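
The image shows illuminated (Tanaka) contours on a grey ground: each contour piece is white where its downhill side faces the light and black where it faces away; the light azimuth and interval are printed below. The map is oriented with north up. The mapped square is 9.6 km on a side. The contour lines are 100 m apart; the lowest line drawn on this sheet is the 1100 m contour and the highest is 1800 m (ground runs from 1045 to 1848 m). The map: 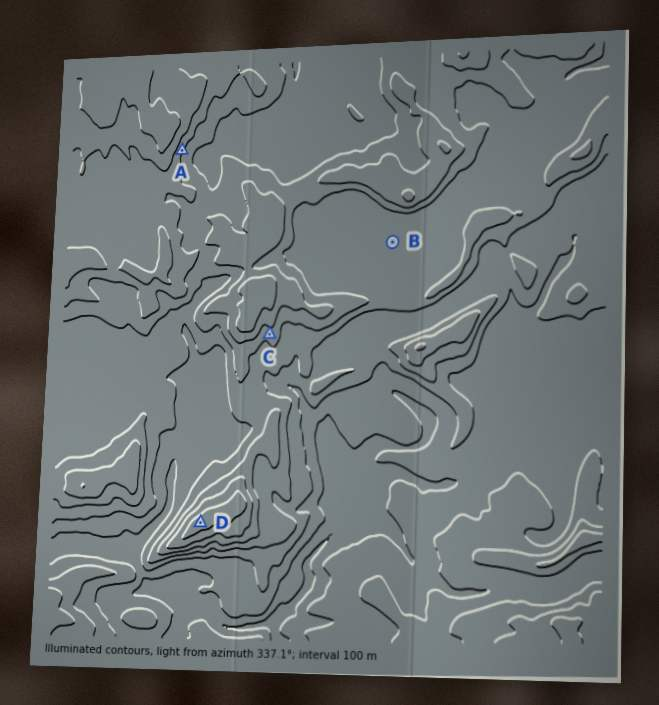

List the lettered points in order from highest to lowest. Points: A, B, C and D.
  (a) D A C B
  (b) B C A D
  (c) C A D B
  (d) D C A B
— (a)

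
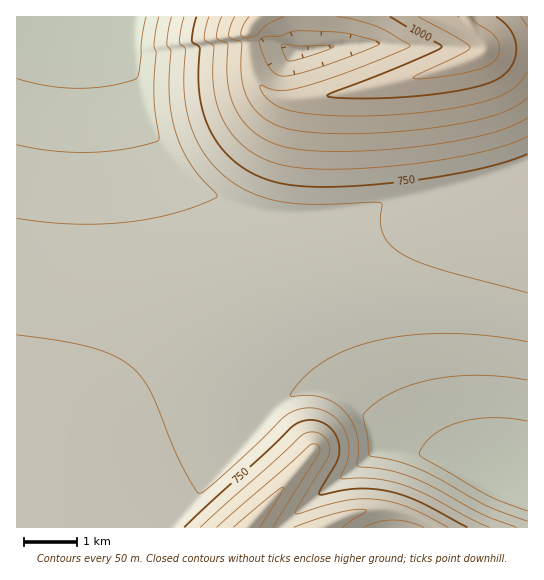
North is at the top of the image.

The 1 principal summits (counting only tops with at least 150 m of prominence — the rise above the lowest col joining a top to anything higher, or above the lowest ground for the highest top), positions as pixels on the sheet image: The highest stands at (486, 49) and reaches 1086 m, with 584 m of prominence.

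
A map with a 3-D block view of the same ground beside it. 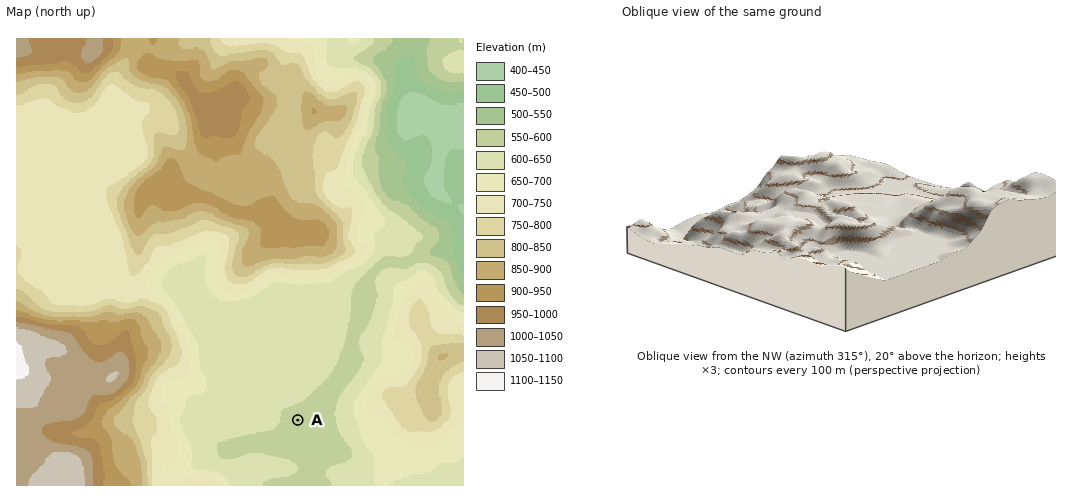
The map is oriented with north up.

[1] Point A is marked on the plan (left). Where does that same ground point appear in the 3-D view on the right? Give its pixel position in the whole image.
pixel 894 193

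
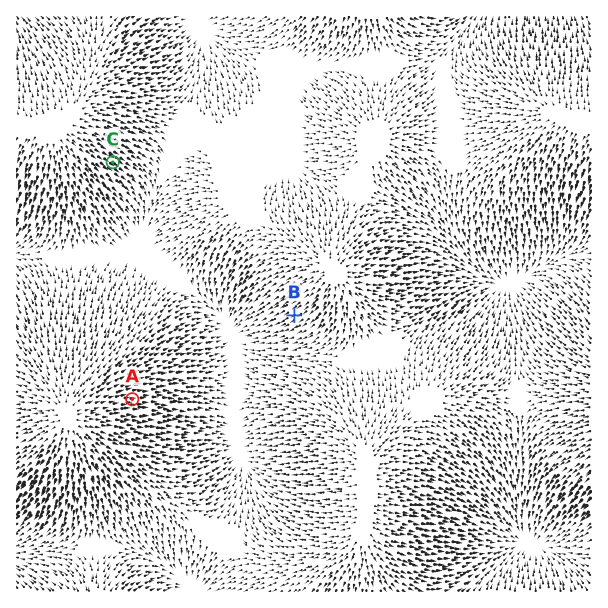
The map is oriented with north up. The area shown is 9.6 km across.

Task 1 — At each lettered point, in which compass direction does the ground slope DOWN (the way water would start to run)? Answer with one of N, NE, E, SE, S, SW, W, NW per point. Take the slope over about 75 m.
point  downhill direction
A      E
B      SW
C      SE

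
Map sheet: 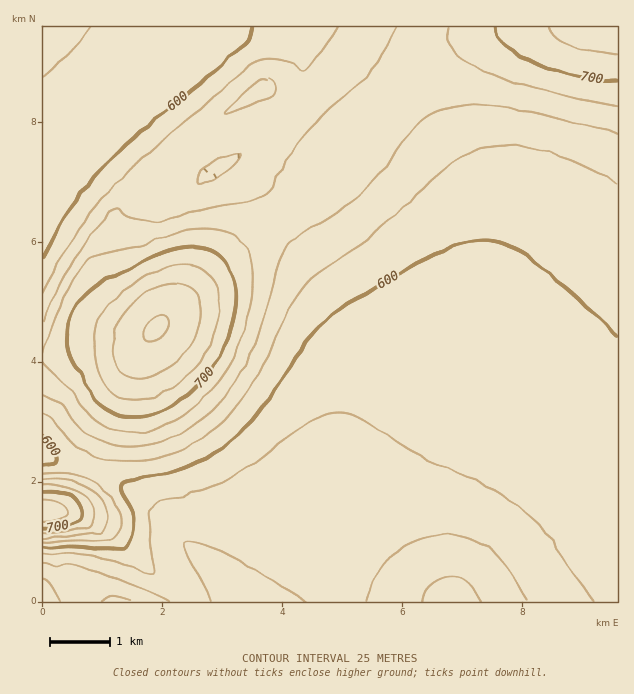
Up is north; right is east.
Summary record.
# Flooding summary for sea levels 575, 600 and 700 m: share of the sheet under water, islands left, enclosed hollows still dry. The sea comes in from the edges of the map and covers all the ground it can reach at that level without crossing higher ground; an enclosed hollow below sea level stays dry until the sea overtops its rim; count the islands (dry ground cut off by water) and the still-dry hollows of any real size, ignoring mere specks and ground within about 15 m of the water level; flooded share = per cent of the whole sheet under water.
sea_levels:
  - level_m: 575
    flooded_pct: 19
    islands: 0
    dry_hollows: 0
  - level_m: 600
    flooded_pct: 47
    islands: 0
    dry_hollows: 0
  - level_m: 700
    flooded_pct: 92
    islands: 1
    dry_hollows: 0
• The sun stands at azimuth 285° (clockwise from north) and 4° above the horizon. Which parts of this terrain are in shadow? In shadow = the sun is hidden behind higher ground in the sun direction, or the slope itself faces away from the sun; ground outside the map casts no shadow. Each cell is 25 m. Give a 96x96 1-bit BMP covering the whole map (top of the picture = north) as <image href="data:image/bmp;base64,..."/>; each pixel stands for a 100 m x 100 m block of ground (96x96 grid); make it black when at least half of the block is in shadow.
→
<image width="96" height="96" href="data:image/bmp;base64,Qk2+BAAAAAAAAD4AAAAoAAAAYAAAAGAAAAABAAEAAAAAAIAEAAATCwAAEwsAAAIAAAAAAAAA////AAAAAAAAAAAAAAAAAAAAAAAAAAAAAAAAAAAAAAAAAAAAAAAAAAAAAAAAAAAAAAAAAAAAAAAAAAAAAAAAAAAAAAAAAAAAAAAAAAAAAAAAAAAAAAAAAAAAAAAAAB/wAAAAAAAAAAB////4AAAAAAAAAAB////wAAAAAAAAAAB////gAAAAAAAAAAD////AAAAAAAAAAAB///+AAAAAAAAAAAB///4AAAAAAAAAAAA///gAAAAAAAAAAAAf//AAAAAAAAAAAAAH/4AAAAAAAAAAAAAD/gAAAAAAAAAAAAAA8AAAAAAAAAAAAAAAAAAAAAAAAAAAAAAAAAAAAAAAAAAAAAAAAAAAAAAAAAAAAAAAAAAAAAAAAAAAAAAAAAAAAAAAAAAAAAAAAAAAAAAAAAAAAAAAAAAAAAAAAAAAAAAAAAAAAAAAAAAAAAAAAAH/4AAAAAAAAAAAAAP//AAAAAAAAAAAAAf//4AAAAAAAAAAAAf//8AAAAAAAAAAAAf///AAAAAAAAAAAAf///gAAAAAAAAAAAf///wAAAAAAAAAAAP///4AAAAAAAAAAAP///8AAAAAAAAAAAP///8AAAAAAAAAAAH///+AAAAAAAAAAAH///+AAAAAAAAAAAH///+AAAAAAAAAAAD///+AAAAAAAAAAAD///+AAAAAAAAAAAD///+AAAAAAAAAAAD///+AAAAAAAAAAAB///8AAAAAAAAAAAB///8AAAAAAAAAAAA///4AAAAAAAAAAAA///wAAAAAAAAAAAAf//gAAAAAAAAAAAAf//AAAAAAAAAAAAAP/+AAAAAAAAAAAAAH/8AAAAAAAAAAAAAD/wAAAAAAAAAAAAAB/gAAAAAAAAAAAAAAcAAAAAAAAAAAAAAAAAAAAAAAAAAAAAAAAAAAAAAAAAAAAAAAAAAAAAAAAAAAAAAAAAAAAAAAAAAAAAAAAAAAAAAAAAAAAAAAAAAAAAAAAAAAAAAAAAAAAAAAAAAAAAAAAAAAAAAAAAAAAAAAAAAAAAAAAAAAAAAAAAAAAAAAAAAAAAAAAAAAAAAAAAAAAAAAAAAAAAAAAAAAAAAAAAAAAAAAAAAAAAAAAAAAAAAAAAAAAAAAAAAAAAAAAAAAAAAAAAAAAAAAAAAAAAAAAAAAAAAAAAAAAAAAAAAAAAAAAAAAAAAAAAAAAAAAAAAAAAAAAAAAAAAAAAAAAAAAAAAAAAAAAAAAAAAAAAAAAAAAAAAAAAAAAAAAAAAAAAAAAAAAAAAAAAAAAAAAAAAAAAAAAAAAAAAAAAAAAAAAAAAAAAAAAAAAAAAAAAAAAAAAAAAAAAAAAAAAAAAAAAAAAAAAAAAAAAAAAAAAAAAAAAAAAAAAAAAAAAAAAAAAAAAAAAAAAAAAAAAAAAAAAAAAAAAAAAAAAAAAAAAAAAAAAAAAAAAAAAAAAAAAAAAAAAAAAAAAAAAAAAAAAAAAAAAAAAAAAAAAAAAAAAAAAAAAAAAAAAAAAAAAAAAAAAAAAAAAAAAAAAAAAAAAAAAAAAAAAAAAAAAAAAA="/>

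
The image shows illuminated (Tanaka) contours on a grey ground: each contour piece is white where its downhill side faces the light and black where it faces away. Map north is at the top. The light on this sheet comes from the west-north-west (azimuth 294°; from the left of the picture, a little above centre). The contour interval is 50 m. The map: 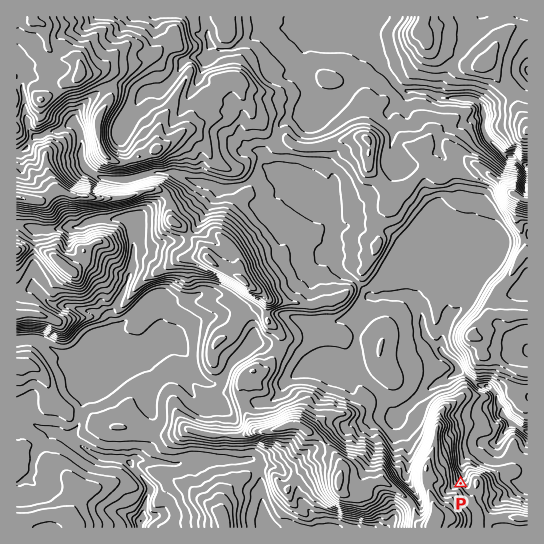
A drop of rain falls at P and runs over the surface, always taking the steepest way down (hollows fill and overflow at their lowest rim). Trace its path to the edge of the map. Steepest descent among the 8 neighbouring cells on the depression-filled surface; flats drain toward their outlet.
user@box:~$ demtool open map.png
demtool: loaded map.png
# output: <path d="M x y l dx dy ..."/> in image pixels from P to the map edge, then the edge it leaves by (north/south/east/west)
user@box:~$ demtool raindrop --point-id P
<path d="M461 483l2-2 0-20 18-18 2-1 14 0 5-5 8-12 5 0 7 5 5 1"/>
exit: east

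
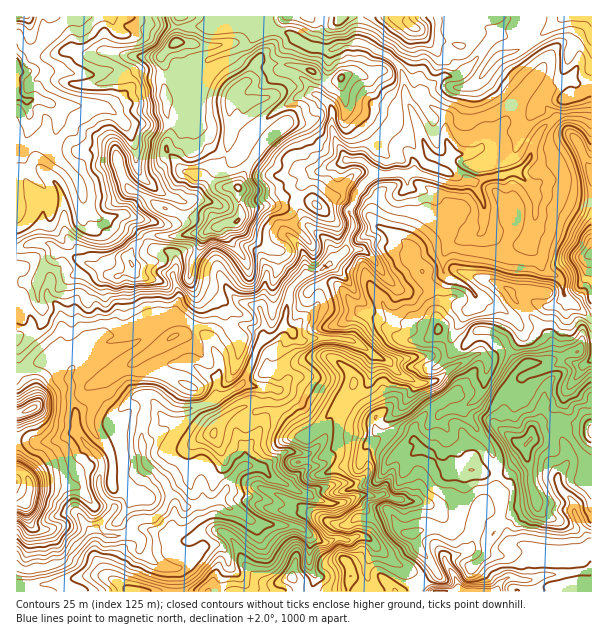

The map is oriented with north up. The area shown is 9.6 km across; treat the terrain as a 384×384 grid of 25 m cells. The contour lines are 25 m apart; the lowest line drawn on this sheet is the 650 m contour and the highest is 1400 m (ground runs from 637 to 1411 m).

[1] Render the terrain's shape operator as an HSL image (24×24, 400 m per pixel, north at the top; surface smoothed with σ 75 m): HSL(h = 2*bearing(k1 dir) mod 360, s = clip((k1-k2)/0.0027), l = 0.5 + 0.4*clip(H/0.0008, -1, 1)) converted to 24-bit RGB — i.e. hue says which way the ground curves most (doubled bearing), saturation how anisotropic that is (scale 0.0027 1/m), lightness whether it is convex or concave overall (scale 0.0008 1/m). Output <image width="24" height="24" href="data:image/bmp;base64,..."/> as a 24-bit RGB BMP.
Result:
<image width="24" height="24" href="data:image/bmp;base64,Qk32BgAAAAAAADYAAAAoAAAAGAAAABgAAAABABgAAAAAAMAGAAATCwAAEwsAAAAAAAAAAAAAMcV8hlzLsV3Qd9PEtOfbjY7aYCPDZmfOuZnduj3EZmvR7vTLNxJs1MZhQHiooNPByiao6P+QXAA0YLoSDXsnK6shfJ49nY5RcE4bLV0QCzcnt9mspWRXShswl4liH0wvjDMYnuumIBk69/LUAA590/L4w0TUNgoUtNNAwlgHHdeE5JGtao3Ja2eqb65eU4hOOO8zy+XzDlqPU04Mf4kePI+nm6XAiWfBy/XumjVcJCkKUkMAMwAK/P8JRiQCec3Wz+/seFzGhqC+bHPCqTmGfD8zcdl5VSzB3/rREkUxLgcpU/zoyUk9RMNkHoomRl8lb18gjR5YiZnYwN/1Jv+3MTMA/w/Tt/94WS0VglA8p5hsT2djbkWM8fLZgMTUgBRp8PvQSiSsk8ngSA56jcussmuMbydpeKC0UaJCU8vG7DOMMgQB7100OzHiqMcI77UEYL+xk6eGr4d4WI6gKy9P3/S+NhE6ocHL5ppgqk6Wa3qYnR2jqrmPVCFoiqK0fUxNxct/GUtObB1JlP49LKpLXlG9UkbY677stIW4eLm4kYusgVOigStty+SQNk93inxKbHIORoUsVSJYhtORqIRyKjVyYZeQroXT49fIQD97NGq73tjzWmPWUXiMwKl7O6OZ5Me9YE6ChbF0ZxNgsvHo79XfUDaEq4rT7879VrriKidosqJoY6hUM1qYiUwiFEYH11uqxKjWU5y/UYdlsWOQXW+qcMyyVdpnLSjU3nK+K3skYnTfeZJNvYlZPY3Ab4XFnMEt3RyEYEiWt5Ojnj9QVTYaic7d2ejyBFxEOWsNf1sqM1owQ109y5p0OLCUo86NMRYCPVgC9dbjDzdJ366oVpN7zrtNKqV7c60ve01IW31ycYdnr4nFlorMXo1IkGI8RDSOA/DLvaHUeGHNjXzg0/jqcCqZMgkBpsYQ5YlFLngFVhYgcNdauqrk3IKrB38wz4qARXtqdYRgc4FeYnpWUZ2f0a7VZFqqR0Fz5+adE1cvKFAinKoIMyEALgURzeTrn6bZi9S2imzjjaPeX9yhRTseSbVM3GLzyIt/vVS3nVtkkJ5QWntDSVw6SEccv2c0YbSLuchR1S9TGxttOKOA5JTgeKfWfbuabnCj0tWyGllIsJYzaRceT8lSSHo4WA0Szc+Upz2iflGVyGJ3uHRXP7KVBSO+0PfGYTWP7FMRJfIqAjc+sY7hiN3h2JVTMDmub1s0ZsJYsTF2WjSa1PL1r6bobQnM1VVWXYBDqEh3iIzLpb7j6tjznqDfBgY9++/KHQ4l5fjTXxGlKq23BzMADCNJ9Oy6ZxQ/p9KvNVyhiMzdddi9aFgzVDsnVgpI5ua4oZTjkbfhf9e5KzFy12WB61bKpyz4/5SfHIifX/kXMqOzzxzK9XjHATIltw0DpNeyrs2wfkyAWWxBc1RLk39iSVVpL2V17ejRWmY7k5I/jnoxZjAxHSoMbUULGNkwWW7I7NL499TaIi1aPa+l0TmHG9v/QtHxg76slWBkh2B1oYuIOEKCramNRlmAVIKAjcxTcpuVkbheZjN7ckB/xdP0ce3/ixURIyoO2Nol6vfURkzMQUOduuHU5VOqAHxl0oeBV0OPirPEw3m3eSywsc3HVjl4eYpww6MzdGGahcN8XiddXUiPzP7BRwhFtuXXzdn0P7OA7ZFhIi0SbHJKW3UsS6cmjgBJmIoLKHkWwrkdnyJwcdksYHUgejakblN4ptheaJhwdEd/gX6yVcPP+2biPy2l3+rAO1c5wFdaTJSQ8aq/JEQrkbRzYxRTOcN4k7+3Vnu1oFw2ZYVBX49SuJOhJF9zpUammfvLYlmaZoOdXoZub79YOw0gN1Af2d9vXlJnvI5RmJNcNLVs6db1oqTeUgrkfaaiZY6NXTZ/vZVapaNdYnxXYH93v1dwC48vjWgPiS42eEI1hnY5XmYrOWhZUkunxdSjTFR5tpTNu4yvnZHWSaMpUxYni91PiWBXZIdSRDFwokCGxZSHh6p4QHlqiG+lun3XmGbRpDxuWaOyqlrIrl3EdzyMTqk8pbNmVHVvRJV13KGoX31Hz0rTo8752cburZ3YwajlSh1ZR5w5Iq5W6sDMe3hSLFVDq2xMiHFHjM61iYLFmqjPq6vUfKPjcXbo99TmeKzXSqjKLp156rvJMI9UQCEKHjEJUDATLgUJtrptaNGumYu+Kpp74KnZyFnFHWI9vF9MzDU/Y45WcndHoKBIVTAvIz806uBcgY0qamg+hF9PfTsfvSGFdJHT7MnmKTOxq7fY2fLeOleeZnN+l2WNX4FZpnKjuIHSYa+5"/>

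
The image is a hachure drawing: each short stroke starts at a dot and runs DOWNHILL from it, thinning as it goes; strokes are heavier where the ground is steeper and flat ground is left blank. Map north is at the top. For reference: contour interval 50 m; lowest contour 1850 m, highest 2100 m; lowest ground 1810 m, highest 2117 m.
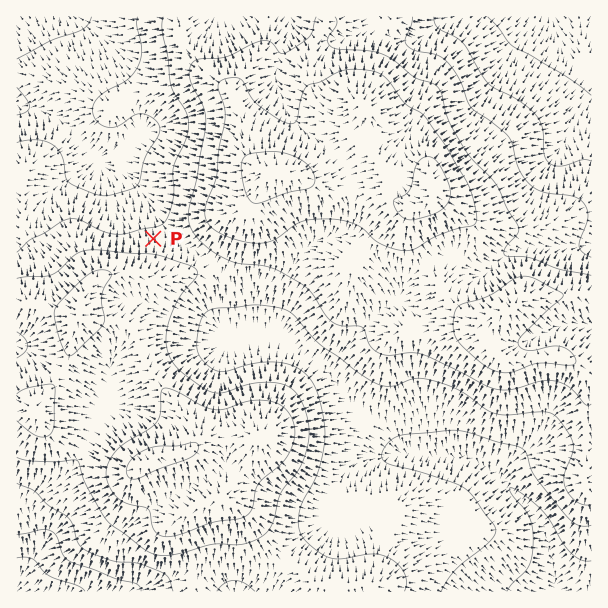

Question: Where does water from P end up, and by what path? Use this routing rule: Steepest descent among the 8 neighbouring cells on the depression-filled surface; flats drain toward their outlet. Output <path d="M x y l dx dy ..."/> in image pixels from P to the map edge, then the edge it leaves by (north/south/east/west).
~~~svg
<path d="M153 239l0-27-1-3-3-3 0-2-36-36-3 0-9-7-5-2 0-4-39-39-6-2-1-1-3 0-2-2-13-1-2-2-4 0-2-1-4 0-3-2"/>
exit: west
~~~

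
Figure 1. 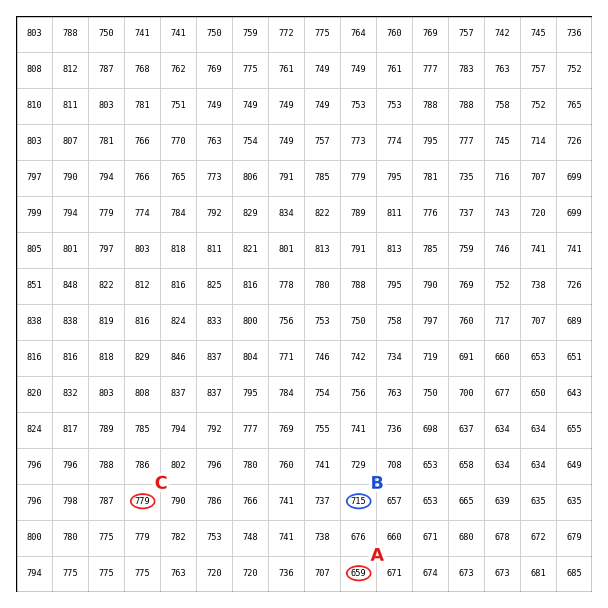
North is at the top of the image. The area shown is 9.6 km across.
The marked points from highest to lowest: C B A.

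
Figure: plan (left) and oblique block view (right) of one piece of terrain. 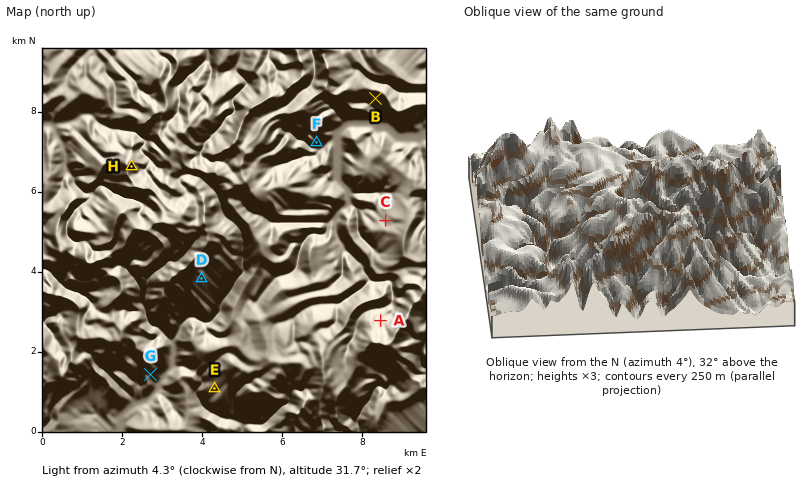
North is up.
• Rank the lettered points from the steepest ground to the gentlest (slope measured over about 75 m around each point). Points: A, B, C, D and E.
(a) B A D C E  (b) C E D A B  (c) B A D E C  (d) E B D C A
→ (c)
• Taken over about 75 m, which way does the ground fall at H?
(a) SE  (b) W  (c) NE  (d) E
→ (d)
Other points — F SE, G S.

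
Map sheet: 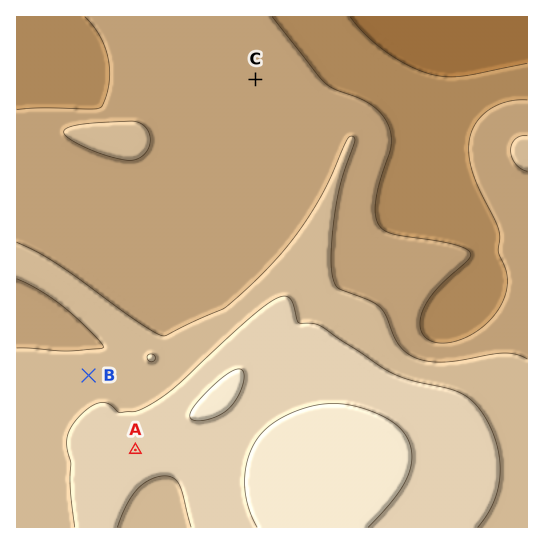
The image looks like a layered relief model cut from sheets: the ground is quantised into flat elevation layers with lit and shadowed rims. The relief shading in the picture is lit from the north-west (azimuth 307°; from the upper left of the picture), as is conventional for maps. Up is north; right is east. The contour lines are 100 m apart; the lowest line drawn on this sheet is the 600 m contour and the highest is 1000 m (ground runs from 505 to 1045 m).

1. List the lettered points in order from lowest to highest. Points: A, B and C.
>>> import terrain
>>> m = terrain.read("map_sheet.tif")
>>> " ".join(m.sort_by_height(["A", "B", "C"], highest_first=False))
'C B A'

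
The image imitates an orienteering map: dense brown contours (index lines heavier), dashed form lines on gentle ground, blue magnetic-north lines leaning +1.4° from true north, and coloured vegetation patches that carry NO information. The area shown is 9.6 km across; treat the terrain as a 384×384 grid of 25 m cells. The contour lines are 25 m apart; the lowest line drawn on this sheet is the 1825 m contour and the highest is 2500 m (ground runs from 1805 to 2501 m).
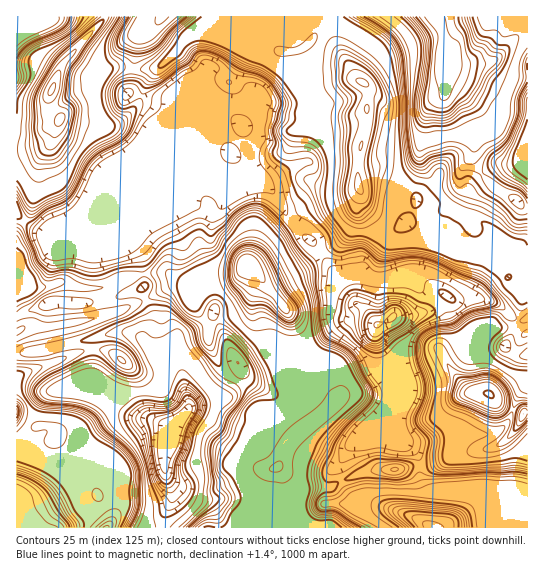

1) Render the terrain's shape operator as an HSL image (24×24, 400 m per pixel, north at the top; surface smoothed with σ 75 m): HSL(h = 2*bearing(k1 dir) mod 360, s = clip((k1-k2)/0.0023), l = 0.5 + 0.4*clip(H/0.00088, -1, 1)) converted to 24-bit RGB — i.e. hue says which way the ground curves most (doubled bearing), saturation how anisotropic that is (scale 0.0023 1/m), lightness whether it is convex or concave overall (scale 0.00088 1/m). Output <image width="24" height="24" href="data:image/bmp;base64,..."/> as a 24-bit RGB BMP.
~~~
<image width="24" height="24" href="data:image/bmp;base64,Qk32BgAAAAAAADYAAAAoAAAAGAAAABgAAAABABgAAAAAAMAGAAATCwAAEwsAAAAAAAAAAAAAhW2GfTN0RLg1MLQm/ZmVJnzmMZKTJm5wcrcxzTaewI+UhYCIgn58ZN90POr3nSMXcT4alJQRMwkAOSkQDicRjd95j4WPe3qEWzM4aTVCktiThZGElJd17eeNH3y+PR9mckA5g10qw81UgXtshoh558+XAgtOZWQie2MwkyY6a5TLh6redLXeWKFmfH1aem1dOaqzhuDLfqONfYyAl5B76fXWChI5iAqJPJKh0aCAiLWNk3Gnd62D09OBGj1Utm3jvpjv09H6bI318Aycy5cdgI4YdYofZmQgiae+gI2Qe4mAeJiTzfTl3Gl7Jg5GDzhk4FSxrdy4r4iNZoB1r3tyu415WKtDGlZGSZ49jZgpbRhLsVHA1rrgsJvj17ntRazZLnpugYuWi5qkpOm8djoeqXJAbSBvByIv5s2hNmmL1JyNi4V4bI6EtYWb24eIF04uPG1IfWtoeh9+YdFDkq5sblAySGcJ/5dsN5n/Wqbtg4nqzhk8ny9RmCQchiYdA3osFTIBHrZF2nqhyqXGj3CRboRsxIqp663UFJRvTnl/FkmH6be/thVDuko01fbbkvv/ynoHICgLSk4VemBQgUNAv4UyiLLQ5T7pCvP2lnw/EZdHqDQirKBqfYF8codytsydnJT0UzqFGRw+xLw1icHs1Nn32fLpVAlk6Yzr4aP4M23VJVM7vV3S0/jvRTeVkl+mgDSDkeiGNRNAmM1Ji6KCf4aEg5aZ1vXWRg1gk2yaOhFYr9iSN/NMQlwWvmwaYzmyUmEcS2QbwqMbEX3wh/G0nShLfk9lZ0932EKwfeY4VR1qjdiThYNpd7JsV/PC0WJIEB1x3HPlCwXr4u7dvFXDnJV0bWwZsFYekoPUl47avqnkwnrmtqUXSGcrcIlYQxg0T/Q9xw7bfNCrf2U77JMVYv1rGzxCoIs6JA8PBi0HRnkRi9YaxxDo8db13svxHT3DjbkiFisNXmUleoQwzU9XwYXiqDK6UpbWzeCvGR1Mw1E5Oj/Ezf7i25fLQh9zfDYtsyxeLyF8I8UgL78qH0AUMD0ERgsA2LJvstfJfYD/u8XxgoveypfbdT3NVz69l8TNq4epSxGW4enBrerBOrlXxJRpNyBar129dYS9a3/CeKy0fD5MXzEgZUQjheetfqaUp+qZFA8kiXUuXVY2UHs1nkNedWXBVbKkrGq6FhCu7+zc0uragjqlnkzAihZwgIA2XCAp3rYkTk0QnxMnrOrvlsTehKumc5mJ2HQ3SzFaen5wgH90eH5yWHRfSZBfqGOBcrFuJkOAr+0xzFIihNN2Mg4rbi1g4p6nTs/hn8ThsKXxlrDRgqChZmWUirOqm7rX/gsAGUQaO3k7e4V+fH+Ad4J9ZIBmT3hOp5hQFEZC47Sw1evUZAxNijiEcFa12Ix1Rc9SVpp+P3xwi6B3dIyae62/ksaaRCBN4/LH4p7lKNtsPHZ3fH1/gYB+eoF3cXtxdpBuXIVjJ28anVYWaydac0mScZu42aGa1ee6NkZ1YHmTkrSDRLKgj6ZacSYiLAcajL9hnZtI68SqDjU5cX12fYF/foKBfniCfod5eYaEgXWIdUpeTIBHZsCxekCX1NF028CERGiQR9Lj547KJoqksziBtyGml8PZmUWo4sy6d7tYvy2XFU4TR3tVfnl5e4R+goJ/gY9hgViFVjqr2Y+ERVEoOK5fyMxb2ttflrNyB11dSp805mOVJTdqY3rX2qS3kUKj38ywb89xd0bI59rxGpWnYnx7foJ9gXV0hpp6SneOJiNo7cjMi47HTnufY7RE6siaiM1lDDmDVX7JylKkj2aFGD833WFht1aUzOiE7LK+MkWdPtuP9FPVSnmPcHJ/gZaTlXJ9aFmPM2F0qoYvtqh7U1x6VHe56dOxsNOGLYOBDiUijzmAyWmqklqgGziBb1XD/NzPHXU3slROc0sfJx8Nua0YKWo7gnlonl+BjJNYJA8Za90+g6p8c0OCjLVEw++s29uepUmRFClAMmRVfkpyvYiHHmJ+k9doyvBG/2RwLndnzKnsS2r/+9D63TSFF1YySB4XtyUYWsjkj9azeYN/OTp7xOrM0M6D4Z5mwTesFy5fTVFrQnM/ppw1RyiPUuirXHfh/8zm9ytbCpkQGkVIOSeK/8zgpgvUaMjrpeDhgZeigYSKiH+JQ5STrdBQoEA/zO3K3DzSMxqXQjNhwEw9OahGH5pdOm8wEykKPzwT/8zU54yVCikmG1tHNdvR99P0i4i9i3uEgIF7fX97fISEf5mWkd7UkOLjqCdZj9iwYA9hWSl8yNmnh6urcY6J"/>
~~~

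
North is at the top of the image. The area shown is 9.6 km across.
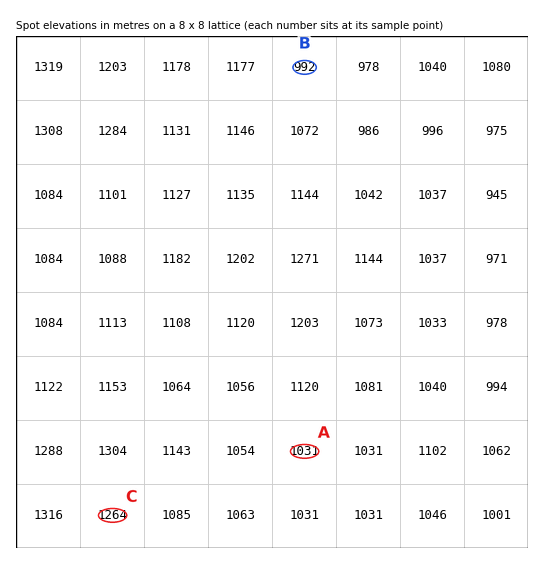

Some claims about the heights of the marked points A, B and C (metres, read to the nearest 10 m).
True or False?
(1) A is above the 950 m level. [True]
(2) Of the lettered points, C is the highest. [True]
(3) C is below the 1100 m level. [False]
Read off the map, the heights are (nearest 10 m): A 1030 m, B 990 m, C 1260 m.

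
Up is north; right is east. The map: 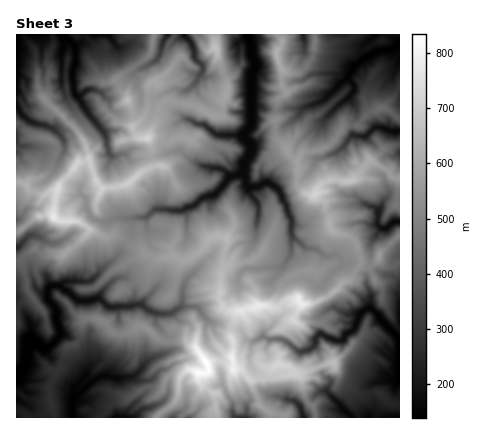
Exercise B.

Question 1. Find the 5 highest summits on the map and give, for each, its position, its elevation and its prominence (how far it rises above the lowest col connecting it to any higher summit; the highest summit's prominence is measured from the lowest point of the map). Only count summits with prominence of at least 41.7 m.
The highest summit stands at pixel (206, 362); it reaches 835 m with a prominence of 696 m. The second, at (232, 358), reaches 791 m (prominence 83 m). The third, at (302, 304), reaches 783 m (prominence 111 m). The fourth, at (258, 306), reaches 782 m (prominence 77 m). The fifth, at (54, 218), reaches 779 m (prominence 275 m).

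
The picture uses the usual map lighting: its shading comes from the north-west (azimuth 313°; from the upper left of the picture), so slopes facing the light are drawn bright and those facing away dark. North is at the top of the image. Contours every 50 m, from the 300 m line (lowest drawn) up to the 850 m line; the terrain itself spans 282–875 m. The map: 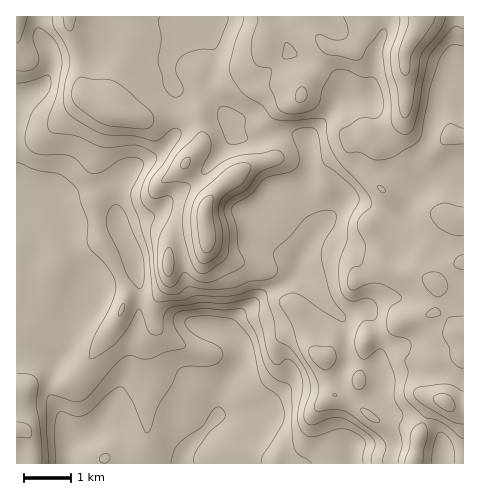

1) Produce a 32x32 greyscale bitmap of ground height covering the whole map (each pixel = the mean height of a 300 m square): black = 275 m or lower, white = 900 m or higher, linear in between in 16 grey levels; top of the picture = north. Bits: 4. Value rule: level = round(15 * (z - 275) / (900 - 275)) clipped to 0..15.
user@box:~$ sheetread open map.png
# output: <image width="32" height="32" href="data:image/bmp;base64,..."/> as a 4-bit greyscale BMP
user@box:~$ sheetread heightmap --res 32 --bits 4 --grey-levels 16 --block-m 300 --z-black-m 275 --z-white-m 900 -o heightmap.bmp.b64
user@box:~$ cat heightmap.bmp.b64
<image width="32" height="32" href="data:image/bmp;base64,Qk12AgAAAAAAAHYAAAAoAAAAIAAAACAAAAABAAQAAAAAAAACAAATCwAAEwsAABAAAAAAAAAAAAAAABEREQAiIiIAMzMzAERERABVVVUAZmZmAHd3dwCIiIgAmZmZAKqqqgC7u7sAzMzMAN3d3QDu7u4A////AFUxEiIiEAERIiMzQ0Z4qHhVIRESIhEBEREjRERFeJl4ZSERESIRERERI0VEV3iZilQiIREiERERERNWZniImatUMzIiIiEREREjV3iHeKvLVDRDIiIiERESI0aIh3mqukQ0RDIjIiEREjRXh4d5mqpDM0RDMzIiIRNEaIeIiZqqQzNERDRDMiETVniHiImaqkQzNFVEQyERJFZ3d4iaqqpEQzNFREMiIjRnd3d4mqqqREMzRVVVREREZ3d3iJmqqkREM0VFd2d2ZmZmeJmZqqpERDNERYiJiHd2ZnmZqqqqREREREWZmpiHdmZ4maqqqkRERFRGiay4d3ZmeJmZqqpERERERomsuHd3ZniZmZqqRERERFZ5rKh3d3Z3mZmqq0RERURneKyod3d3d4mqqqpEREVVaIibupd3d3eKqpmqRERVVVeZmauoh3eImqqZmUVVVmVWiqmaqpiIiaqqqplWZmZmZ3ipiImYeJqruqqqVmd3iIiImYiIiHiau7u6qlZ3iZqpiIiIiJmZmqq8uqpVaJqqqYiIiImrupmavcqqVWiaqZiIiImaq7upmr3KqmVomZmIiIiJqqu7qqq926p3Z4iIiIiIiaqqu7u7ztuqd2eIiIiIiImqqqu8y87sqoZ4mIiIiIiJqqq7u8zN7cuHiZiIiIiIiJqru7vMze7c"/>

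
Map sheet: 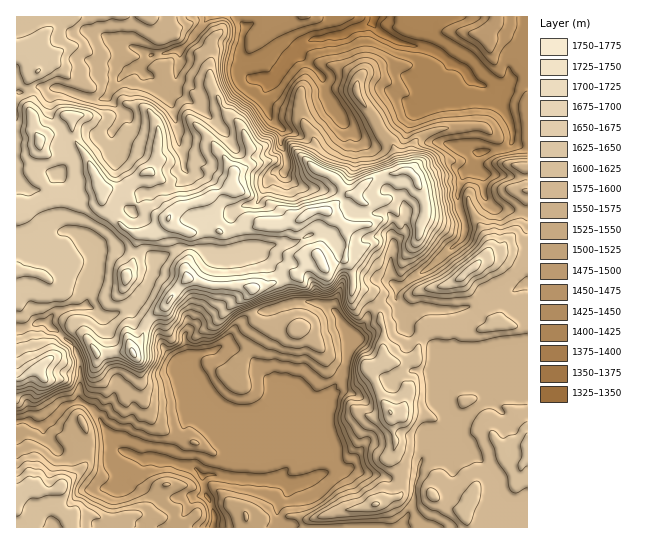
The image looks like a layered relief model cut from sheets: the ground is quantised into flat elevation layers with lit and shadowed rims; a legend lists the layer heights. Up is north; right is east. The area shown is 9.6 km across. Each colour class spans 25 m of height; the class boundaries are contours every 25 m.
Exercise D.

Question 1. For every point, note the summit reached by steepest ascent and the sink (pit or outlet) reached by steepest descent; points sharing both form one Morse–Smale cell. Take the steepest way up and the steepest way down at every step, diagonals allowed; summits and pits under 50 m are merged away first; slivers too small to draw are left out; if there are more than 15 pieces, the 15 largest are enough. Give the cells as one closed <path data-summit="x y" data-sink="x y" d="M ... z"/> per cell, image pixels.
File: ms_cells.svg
<path data-summit="253 289" data-sink="374 17" d="M374 16l-357 0-1 257 15-1 11 3 15 13 17 7 3 6 0 18 11 22 9 12 14 0-2-19-6-18 11-1 16-10 20 14 15-13 12-17 10-10 23 6 31 0 12 4 28-8 10-5 7 0 7-11 8-8 5-1 7 11 20-7 7 11 1 16 12 4 10 14 8-4 11-1 4-13 29-18 36-31 2-13-5-14-3-17 6-19 6-6 14 6 1 20 7 12 7 2 29 3 1-141-15 8-10 10-10 3-8-7-14-5-9-12-12-5-16-12-11-4-20-3-20-9-10-10z"/><path data-summit="253 289" data-sink="213 527" d="M318 256l-5 1-15 19-7 0-10 5-28 8-12-4-31 0-23-6-10 10-12 17-16 13 8 8 7 22 12 12 1 8 15 24 16 14-11 0-9 7-8 28-8 11-3 8 6 3 18 3 10 10 2 17 6 8 4 13-1 13 185 0 13-22 3-8 0-13 4-10-8-2-12 0-6 4-8 0-6-2-16-2-9-4-8 0-17 2-19 9-20 5-17-6 13-8 15-17 4-21 18-22 2-16 15-14 4-8 8-36 9-8 8-18 7-5-11-15-12-4-1-16-7-11-20 7z"/><path data-summit="527 445" data-sink="213 527" d="M505 351l-12 0-15 4-41-4-4 12 3 28 13 26 3 12-13 4-11 10-9 24 0 8-4 10 0 13-14 30 127-1 0-157-7-3z"/><path data-summit="37 487" data-sink="213 527" d="M81 401l-15 4-21 20-8 0-7-4-14 1 1 70 8-4 29 3 7-4-2 3 0 13 4 8 10 4 1 13 139-1 2-12-4-13-6-8-2-17-6-8-27-8-29-2-23-10-7-7-14-27z"/><path data-summit="391 413" data-sink="213 527" d="M377 307l-8 4-8 18-9 8-8 36-4 8-15 14-2 16-18 22-4 21-15 17-12 9 16 5 20-5 19-9 17-2 8 0 9 4 16 2 6 2 8 0 6-4 19 2 1-8 9-24 11-10 13-4-3-12-13-26-3-28 4-12-14-14-4 8-4 15-10 3-20-3-2-6 1-25z"/><path data-summit="471 269" data-sink="374 17" d="M471 169l-7 4-7 21 3 17 5 14-1 10-10 12-27 22-30 18-1 12 7 14 7 0 9-5 40 1 12-2 27-11 9-1 21-13 0-69-30-4-7-2-7-12-1-20z"/><path data-summit="133 353" data-sink="213 527" d="M150 320l-6 9-3 10-10 12-17 1-2 2 4 19 0 17-7 17-9 11 0 3 11 21 7 7 23 10 28 2 3-8 8-11 8-28 9-7 10-1-15-13-12-19-4-13-12-12-7-22z"/><path data-summit="485 35" data-sink="374 17" d="M527 16l-105 0-8 8-8 3-12-2-9-8-10-1-2 9 6 7 20 11 35 8 16 12 12 5 13 15 10 2 8 7 5 0 5-3 10-10 15-9z"/><path data-summit="39 367" data-sink="213 527" d="M47 323l-9 0-22 7 1 91 13 0 7 4 8 0 21-20 13-4 1-40-4-11z"/><path data-summit="253 289" data-sink="213 527" d="M31 272l-15 2 0 55 9-1 13-5 9 0 28 24 5 14-1 40 8 4 12 14 10-12 7-17 0-17-4-19-15-1-9-12-11-22 0-18-2-6-18-7-15-13z"/><path data-summit="253 289" data-sink="213 527" d="M478 319l-27 2-13 7-8 1-6 8 13 14 34 4 34-4 16 16 6 2 1-42-26-3-15 3z"/><path data-summit="253 289" data-sink="374 17" d="M527 283l-20 12-9 1-27 11-12 2-40-1-9 5-6 1 1 11 5 6 13 6 7-8 33-10 15 0 9 8 12-3 28 3z"/><path data-summit="37 487" data-sink="374 17" d="M59 488l-5 3-29-3-8 4-1 35 57 1 0-13-10-4-4-8z"/><path data-summit="391 413" data-sink="374 17" d="M395 299l-12 2-7 5 4 7 0 8 4 8-1 25 2 6 20 3 11-4 3-14 4-8-16-10-2-12z"/><path data-summit="133 353" data-sink="374 17" d="M130 305l-16 10-11 2 6 17 2 17 2 2 18-2 10-12 8-20z"/>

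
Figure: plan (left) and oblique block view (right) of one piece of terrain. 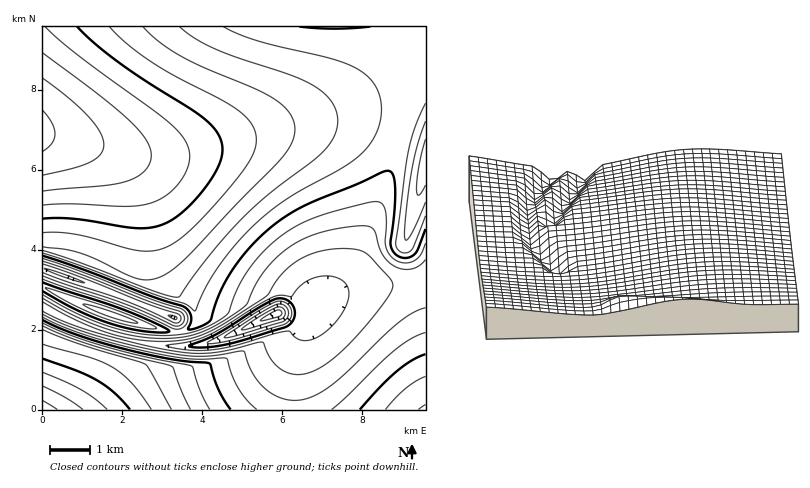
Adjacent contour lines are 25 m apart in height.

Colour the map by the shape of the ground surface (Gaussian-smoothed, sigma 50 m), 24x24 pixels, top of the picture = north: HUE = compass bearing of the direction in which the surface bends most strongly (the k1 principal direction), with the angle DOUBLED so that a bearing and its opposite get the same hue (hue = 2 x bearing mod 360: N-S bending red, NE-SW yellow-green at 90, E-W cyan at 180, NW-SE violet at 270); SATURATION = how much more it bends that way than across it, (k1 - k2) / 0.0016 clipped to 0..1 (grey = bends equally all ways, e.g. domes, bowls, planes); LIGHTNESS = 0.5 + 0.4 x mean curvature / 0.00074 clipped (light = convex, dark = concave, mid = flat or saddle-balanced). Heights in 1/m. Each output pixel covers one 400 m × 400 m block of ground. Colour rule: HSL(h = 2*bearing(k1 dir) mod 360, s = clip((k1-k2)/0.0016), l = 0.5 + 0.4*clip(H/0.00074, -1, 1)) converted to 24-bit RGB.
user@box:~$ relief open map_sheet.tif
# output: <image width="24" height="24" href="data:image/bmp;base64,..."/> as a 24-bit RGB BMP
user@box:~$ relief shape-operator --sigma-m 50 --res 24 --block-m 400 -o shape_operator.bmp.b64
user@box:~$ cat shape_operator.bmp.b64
<image width="24" height="24" href="data:image/bmp;base64,Qk32BgAAAAAAADYAAAAoAAAAGAAAABgAAAABABgAAAAAAMAGAAATCwAAEwsAAAAAAAAAAAAAgn+Dg3+Dg36Dg36Bgn6Agn5/gX5+gX99gYB9f4B9fX99fH59fH5+e35+enx/ent/enqAfHuAfn2BgH6CgX+CgoGDg4KDhIODgn6Cg32Bg32Bg32Ag31+g319gn19gn99gYB9gIB9fn99fH98e359e35+en1+eXt+ent/e3x/fX2Afn6AgH+BgoGBg4KBhISCgX2Agnx/gnx/g3x+hXyAfoGZhJC8i5TPjY3UmInQloCzgHyFe359e35+en1+eXx+eXt+e3x/fH1/fn9/f4CAgYGAgoOAhISBgHt+gnuFgaG4kLfZkLHag5zMWGCwiHYwcm4eb34qj1+4worby43Zj3uWeX5+eHx+eXx+en1+fH5+fX9+foB+gIF/goN/g4R/hsTOjcfaY5a0UicMMxgAMx0ATTYCq94AqDH/jZkQGDMADTMAMXcjyYnTypHbmHejeHx9en19e359fH99fYB9f4F9gYN+g4R+lEhBMwkAMw8Amlk2p9LvzOr/zef+PC77MwAa/6q4xJzcu4TJHmITCDMAJU0Q9RI4j4d3eX18en57e397fIB7foJ8gIN8goR9NAQCeb/WzPD/zu39cq7MURwIMw4AXyUNP8iwb9l3goJ8oX6l0ZHcvH/NEkNEBNoDhZV2eX17eX56en96fIB6foF7gIN7gYR7zPf/k9nqdD4eMxEAMxAAk1c6j8bVmM7dg6uzhYV8goJ8gYB8f397kXuYjXbScay0eHx6eHx5eH54en95fIB5gIF2gYRyfoV0MxIAMxIAbTkbd6zCksfcjMDQfZSRhoV8hoV8hIN9g4F8gYB8f358fX17e3x7eXt7eHx7eX15eX55en95fXd2hWVgkYtQZY5WaJ+2jcHZjb/WfZynf4N8goN8hIR9hoZ9hoV+hIN+g4F+gX99gH59fn19fHx9ent8enx9en18en57eX57d2mAn1GOwrCFWbR7faGye4GBfH97fYB8foJ9gIN9goR+hIV/hYR/hIJ/g4B/gX5+gH5+f31+fXx+e3t+e31+e35+e399eX9+YWuEWmWk1cGyqKF9fH1+fH9+fIB+fYF+foJ+f4N+gYR/g4SAhISAg4GAg39/gn+AgX6AgX2Bfn2AfHx/e31/fH9/fIB/eoB/aXuAUm99vKCBw6WFfH6AfYGBfYKBfoOBfoOBf4OBgISBgoSBg4OBg4GBg4CBg3+Cgn6CgX6Cf32BfXyBfH2BfX+BfYGBfIGAcn6BUm5/oJFy1rOPfX+DfYGDfoOEfoSEf4SEf4SDgISDgoODg4KDg4GDhICEg3+Eg36Egn6DgH2Dfn2CfX2CfX+CfoGCfYKCeICCWnGBY36L2LWRfoCFfoKFfoOGfoSGf4SGf4SFgISFgYOEgoGEg4GEg4CFg3+Fg36Fgn6FgX6Ef32Efn6Efn+DfoCDfoGDfIGDZXeDV2+CyamKf4GHf4KIf4OHf4SHf4SHf4OGgIOGgIKFgYCFgoCFgn+Gg3+Gg3+Ggn6GgX6GgH6Gf36Ffn+Ff4CEf4CEfoGDcHuEUWyBrpJ9f4GIf4KIf4OIf4OHf4OHf4KGgIKGgIGFgICFgX+Fgn+Fgn+Ggn+Ggn6Ggn6GgX6GgH+GgH+Ff3+Ff3+Ef4CEeH2DV3CCaYCUgIKGf4KGf4KGf4KGf4KFf4GFf4GEf4CEgH+EgX+EgX+Egn+Fgn+Fgn+Fgn+FgX+FgX+FgX+FgH+EgH+EgH+DfX6DZHaCWXSEgIKFgIKFf4KEf4GEf4GEf4GDf4CDf3+Df3+DgH+DgX+DgX+DgX+Egn+Egn+Egn+EgX+EgX+EgX+EgX+DgX+DgH+CcXuCUnSBgIKDgIGDf4GDf4GCf4CCf4CCf3+Bf3+Bf3+BgH+CgH+CgX+CgX+DgX+DgX+Dgn+Dgn+Dgn+Dgn+Dgn+Dgn+Dgn+CenyBXnqBgIGCgIGBf4GBf4CBf4CAf3+Af3+Af3+Af36Af3+Af3+BgH+BgH+BgX+CgX+CgX+Cgn+Dgn+Dgn+Dgn+Dgn6Cgn6CgX6BcH2Af4F/f4B/f4B/f4B/f39/f39/f39+f39+fn5/f39/f39/f3+Af3+AgH+BgH+BgX+Cgn+Cgn6Cgn6Cgn6Cgn6Bgn6Bgn6BfH2AgIB+gIB+gIB+gH99f399f399f399f399fn99fn9+fn9+fn9+f39/f3+Af3+AgH+BgX6Bgn6Bgn6Bgn6Bgn6Bgn6Agn6AgX6AgIB9gIB8gH98gH98f398f398f398f398fn98fn98fX99fX99fX9+fn9+fn9/f36AgH6AgX6AgX2Agn2Agn2Agn2Agn6Agn6A"/>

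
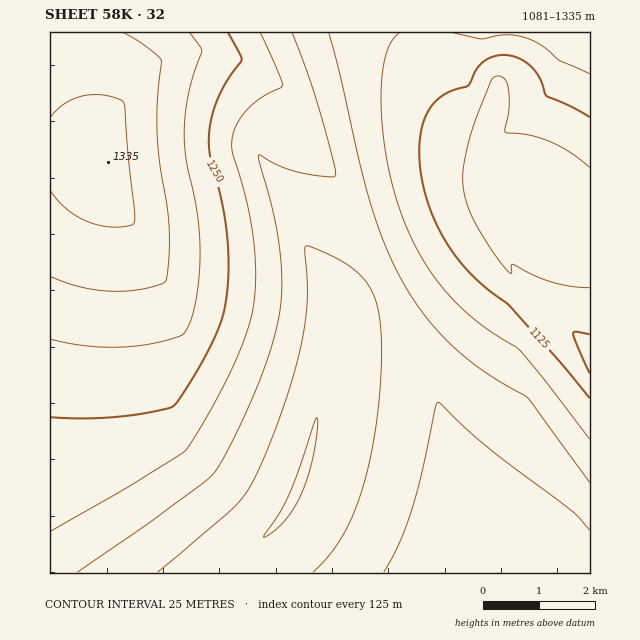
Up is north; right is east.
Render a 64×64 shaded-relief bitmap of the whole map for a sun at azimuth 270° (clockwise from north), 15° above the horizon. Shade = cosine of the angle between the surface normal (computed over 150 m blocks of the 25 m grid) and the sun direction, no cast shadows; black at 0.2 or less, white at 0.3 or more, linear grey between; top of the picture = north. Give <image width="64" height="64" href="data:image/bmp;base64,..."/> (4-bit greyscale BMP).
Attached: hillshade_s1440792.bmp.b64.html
<image width="64" height="64" href="data:image/bmp;base64,Qk12CAAAAAAAAHYAAAAoAAAAQAAAAEAAAAABAAQAAAAAAAAIAAATCwAAEwsAABAAAAAAAAAAAAAAABEREQAiIiIAMzMzAERERABVVVUAZmZmAHd3dwCIiIgAmZmZAKqqqgC7u7sAzMzMAN3d3QDu7u4A////AHdmZmZmZmZmZmaKqqu7u7u8zMzMzLqIiIiIiIiIiIiId3ZmZmZmZmZmZmiaq7u7u8zMzMzMy5iIiIiIiIiIiIh3dmZmZmZmZmZmZnmru7u8zMzMzMzMqIiIiIiIiIiIiHd3ZmZmZmZmZmZmZoq7u8zMzMzMzMypiIiIiIiIiIiId3dmZmZmZmZmZmZVaKu8zMzMzMzMzLmIiIiIiIiIiIh3d3ZmZmZmZmZmZVVWi7zMzMzMzMzMyoiIiIiIiIiIiHd3dmZmZmZmZmZVVVVpvMzMzMzMzM3KmIiIiIiIiIh2d3d2ZmZmZmZmZlVVVVaszMzMzMzM3cuYiIiIiIiIiFOId3dmZmZmZmZlVVVERYvMzMzMzMzd25iIiIiIiIiGQpmId2ZmZmZmZmVVVEREaszMzMzMzd3cqIiIiIiIiHUymZmHdmZmZmZmVVRERERYzMzMzMzd3dyoiIiIiIiIYyKZmZiHZmZmZmVVREREREe8zMzMzN3d3KiIiIiIiIdDIpmZmZh2ZmZmZVRERERERazMzMzM3d3cqIiIiIiIdTIimZmZmYh2ZmZVREREREREjMzMzMzd3dyoiIiIiIhkIiKZmZmZmIdmZUREREREMzR7zMzMzN3d3KiIiIiIh1MiIpmZmZmZiHZURERERDMzM2rMzMzMzd3cqHd3d3d3QiIimZmZmZmIh1REREMzMzMzWczMzMzM3dyod3d3d3YyIiKZmZmZmYiHVEREMzMzMzNIzMzMzMzN3Jd3d3d3dSIiIpmZmZmZiIhkRDMzMzMzM0e8zMzMzMzMl3d3d3dkIiIimZmZmZmIiGRDMzMzMzMzNrzMzMzMzMuHd3d3d1MiIiKZmZmZmYiIdTMzMzMzMzM2rMzMzMzMyod3d3d3UiIiIpmZmZmZiIh1MzMzMzMzMzWczMzMzMzKdmZmd3ZCIiIjmZmZmZmIiHUzMzMzMzIiJJzMzMzMzMlmZmZmZkIiIkWZmZmZmYiIhjMzMzMiIiIkjMzMzMzMuGZmZmZlMiIje5mZmZmZiIiGQzMzIiIiIiOLzMzMzMynZmZmZmUyIiW+mZmZmZmIiIZDMyIiIiIiI3vMzMzMy5ZVVmZmZCIiSe+ZmZmZmYiIhkMyIiIiIiIje8zMzMzKdVVVVmZkIiN9/qqZmZmZiIiGQyIiIiIiIiJ7zMzMzLllVVVVZlMiJb7bqpmZmZmIiIZCIiIiIiIhEnu7u7u8uFVVVVVWUyJK7JiqqZmZmYiIhjIiIiIhERESe7u7u7umRERVVVVCI43JiKqpmZmZiIh1MiIiIhERERJ7u7u7u4VEREVVVUImvJiIqqqZmZmIiHQyIiIhEREREnu7u7u6ZERERFVVMkrJiIiqqpmZmIiHYyIiIiERERETi7u7u7hTNEREVVQii5eIiKqqmZmYiIdTIiIiERERERSLu7u7pjMzRERFVCapd4iJqqqpmZiIhjMiIiIRERERFZu7qqqEMzM0REVDSJd4iJmqqqmZmIh0MiIiIREREREmqqqqqWMzMzNERUNpd3iJmaqqqZmYiGMyIiIhERERETiqqqqnQiMzM0RENYd3iImZqqqpmZiHQzIiIhEREREBWaqqqpUiIjMzRERGd3eImZqqqqmZmIYzIiIhEREREAJ6qqqpcyIiIzNERFdneIiZqqqqqZmYdDMiIiEREREAFIqqqphCIiIjM0REZmd4iZmqqqqpmZhjMiIiEREREAAmmqqZliEiIiMzREVmZ3iJmqq6qqmZl0MyIiIREREAAUiqmZl0ERIiIzNERWZ3iJmqqrqqqZmGQzIiIREREQACaZmZmFIREiIjNERWZneImaq7uqqpmXUzIiIhEREQABSKmZmXMRESIjM0RFZneImaqru6qqmZZDMiIhEREQAAJ5mZmYQRERIiMzREVmd4iZqru7qqqZhTMiIiEREQAAFZqZmZYhERIiIzREVmZ3iZmqu7uqqpmFMyIiERERAAA3qpmZhBEREiIzNERWZ3iJmqq7u6qqmXQyIiERERAAAVmqmZliEREiIjNERFd3eImaq7u7qqqZdDIiIREQAAADeqqZlzERESIjM0RUV4eImaqru8uqqplkMiIREQAAABWaqqmVIRESIjM0RVRHmIiZqqu7yqqqmWQyIhERAAAAJ6qqqYMRESIiM0RFVDa5iJmqu7zKqqmZdDIiEREAAAE2mqqpYhESIiM0RFVlJKupmaq7vMqqqZl0MiIREREREkaJmqhBESIiMzRFVmUinMuqqru7yqqpmXUyIiEREREjRniZliESIiMzRFVWZiBs3bqqu7vKqqmZhTIiIhERIiNGeImEESIiMzRFVWZ2MEvd3Lq7u8qqmZmGQyIiIiIiNFZ3iFISIiMzRFVWZ3cwGd7u27u7uqqZmIdTIiIiIiM0Vmd1MSIiMzRFVWZ3d0AH3u79u7u6qpmYiGQzIiIjM0RWZ1MiIiMzRFVWZ3eIQAXO7//bu7qpmZiIdTMzMzM0RVZkIiIiMzREVWZ3eIhABL7v/+y7uqmZmIh2UzMzM0RFVTIiIiMzREVWZ3eIiFEVnO7//Lu6qZmIh3dlQzM0REQyIiIiMzREVWZ3eIiZYzWL3u/su7qZmYiHd2ZVREREMyIiIiIzNEVWZ3eIiZmFRorN7uy7uZmZiId3ZlVURDMyIiIiIzNEVWZneIiZmZhmirzey7u5mZmIh3dmVVREMzIiIiIzNEVVZneIiZmaqoeJvNy6qq"/>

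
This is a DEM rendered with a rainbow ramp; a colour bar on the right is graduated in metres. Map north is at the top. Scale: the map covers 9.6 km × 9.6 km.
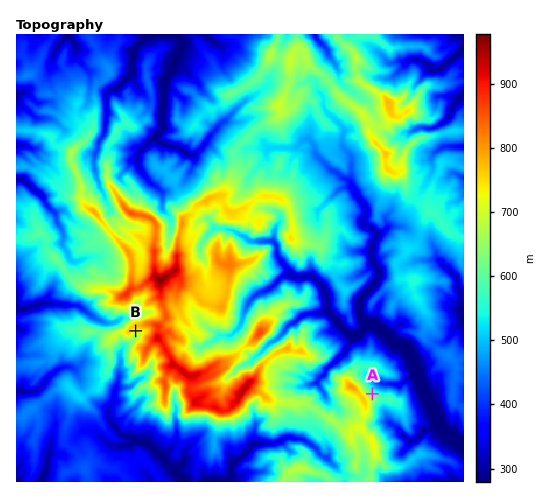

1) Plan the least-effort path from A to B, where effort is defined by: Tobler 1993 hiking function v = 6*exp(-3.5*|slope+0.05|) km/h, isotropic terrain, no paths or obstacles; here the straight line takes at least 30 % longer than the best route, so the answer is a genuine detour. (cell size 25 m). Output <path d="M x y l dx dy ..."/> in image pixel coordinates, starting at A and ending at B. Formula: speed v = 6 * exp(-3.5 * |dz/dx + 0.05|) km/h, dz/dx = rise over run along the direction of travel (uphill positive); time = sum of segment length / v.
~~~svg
<path d="M372 394l3 2 1 3-5 9 0 5-1 2-5 5-2 1-3 1-9 0-7 5-3 0-12-6-7-7-14-7-13 0-4-3-3 0-2-1-9 0-3 1-3 0-7-3-2-5-4-2-2 0-10 5-4 5-6 5-7 4-8 0-17-9-4-4-1-3-5-2-4-3-5-13-3-3-2-1-5-4-2-2-4 0-2-1-1-2 2-5 0-1-2-5-4-3-2-5-1-1-2-1-4 0-2 1-3-1 0-2-2-5 1-4-2 2 1-3-1-2-9 0"/>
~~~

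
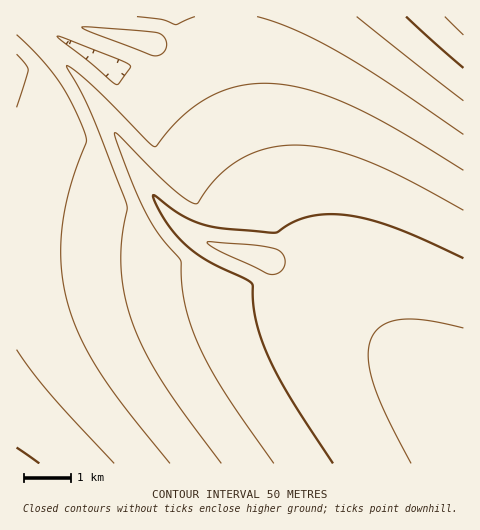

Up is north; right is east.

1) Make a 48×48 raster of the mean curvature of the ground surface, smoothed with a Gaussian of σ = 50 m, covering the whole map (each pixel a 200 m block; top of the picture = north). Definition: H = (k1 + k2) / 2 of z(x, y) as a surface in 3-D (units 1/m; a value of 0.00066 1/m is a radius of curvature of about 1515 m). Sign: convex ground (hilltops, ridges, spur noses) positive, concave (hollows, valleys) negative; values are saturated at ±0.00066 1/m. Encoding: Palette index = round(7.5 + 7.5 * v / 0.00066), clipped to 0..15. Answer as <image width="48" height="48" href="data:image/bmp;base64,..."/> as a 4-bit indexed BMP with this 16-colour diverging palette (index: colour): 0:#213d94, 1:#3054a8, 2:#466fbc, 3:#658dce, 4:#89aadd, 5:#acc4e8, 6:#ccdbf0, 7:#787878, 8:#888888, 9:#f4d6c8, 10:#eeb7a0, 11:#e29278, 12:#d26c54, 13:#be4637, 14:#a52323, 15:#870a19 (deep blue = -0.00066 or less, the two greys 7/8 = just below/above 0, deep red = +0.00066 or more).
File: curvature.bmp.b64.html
<image width="48" height="48" href="data:image/bmp;base64,Qk32BAAAAAAAAHYAAAAoAAAAMAAAADAAAAABAAQAAAAAAIAEAAATCwAAEwsAABAAAAAAAAAAlD0hAKhUMAC8b0YAzo1lAN2qiQDoxKwA8NvMAHh4eACIiIgAyNb0AKC37gB4kuIAVGzSADdGvgAjI6UAGQqHAHd3d3d3d3d3d4iIiIiIiIiIiIiIiIiIiHd3d3d3d3d3iIiIiIiIiIiIiIiIiIiIiHd3d3d3d3eIiIiIiIiIiIiIiIiIiIiIiHd3d3d3d3iIiIiIiIiIiIiIiIiIiIiIiHd3d3d3eIiIiIiIiIiIiIiIiIiIiIiIiHd3d3d3iIiIiIiIiIiIiIiIiIiIiIiIiHd3d3eIiIiIiIiIiIiIiIiIiIiIiIiIiHd3d3iIiIiIiIiIiIiIiIiIiIiIiIiIiHd3d4iIiIiIiIiIiIiIiIiIiIiIiIiIiHd3eIiIiIiIiIiIiIiIiIiIiIiIiIiIiHd3iIiIiIiIiIiIiIiIiIiIiIiIiIiIiHd4iIiIiIiIiIiIiIiIiIiIiIiIiIiIiHd4iIiIiIiIiIiIiIiIiIiIiIiIiIiIiHeIiIiIiIiIiIiIiIiIiIiIiIiIiIiIiHeIiIiIiIiIiIiIiIiIiIiIiIiIiIiIiHeIiIiIiIiIiIiIiIiIiIiIiIiIiIiIiHiIiIiIiIiIiIiIiIiIiIiIiIiIiIiIiHiIiIiIiIiIiIiIiIiIiIiIiIiIiIiIiHiIiIiIiIiIiIiIiIdmeIiIiIiIiIiIiHiIiIiIiIiIiIiHZURnVYiIiIiIiIiIiHeIiIiIiIiIiHZERneLpXiIiIiIiIiIiHeIiIiIiIiIdkV4iInPt2iIiIiIiIiIiHeIiIiIiIiHRXiJvv/ct2iIiIiIiIiIiHeIiIiIiIh0aIv/25iIhHiIiIiIiIiIiHd4iIiIiIdHif6od3dkR4iIiIiIiIiIiHd4iIiIiHR4r7d3VERXeIiIiIiIiIiIiHd4iIiIh0aK+XdEVniIiIiIiIiIiIiIiHd3iIiIhkifp2NniIiIiIiIiIiIiIiIiHd3iIiIdHjsdjaIiIiIiIiIiIiIiIiIiHd3eIiHRovodGiIiIiIiIiIiIiIiIiIiHd3eIiGR5+XVYiIiIiIiIiIiIiIiIiIiHd3d4h0eNyGR4iIiIiIiIiIiIiIiIiIiHd3d4dVevh0eIiIiIiIiIiIiIiIiIiIiHd3d3dHj6hViIiIiIiIiIiIiIiIiIiIiHd3d3RovodHiIiIiIiIiIiIiIiIiIiIiHd3d2R4+XRoiIiIiIiIiIiIiIiIiIiIiHd3d0aNyGR4iIiIiIiIiIiIiIiIiIiIiHd3dVevh0eIiIiIiIiIiIiIiIiIiIiIiHd3ZHj6hVeIiIiIiIiIiIiIiIiIiIiIiHd2N33YdHiIiIiIiIiIiIiIiIiIiIiIiHdzZ6+HRoiIiIiIiIiIiIiIiIiIiIiIiHY2efmFV3d3eIiIiIiIiIiIiIiIiIiIiGNnn6hjZURVV4iIiIiIiIiIiIiIiIiIiDZ5+nQDRWeaZXiIiIiIiIiIiIiIiIiIiHevpQJneIjNpHiIiIiIiIiIiIiIiIiIiIv3EWiKzv/9pXiIiIiIiIiIiIiIiIiIiN4wWt/+ypiKhXiIiIiIiIiIiIiIiIiIiKBd/rmId3dlR4iIiIiIiIiIiIiIiIiIiA=="/>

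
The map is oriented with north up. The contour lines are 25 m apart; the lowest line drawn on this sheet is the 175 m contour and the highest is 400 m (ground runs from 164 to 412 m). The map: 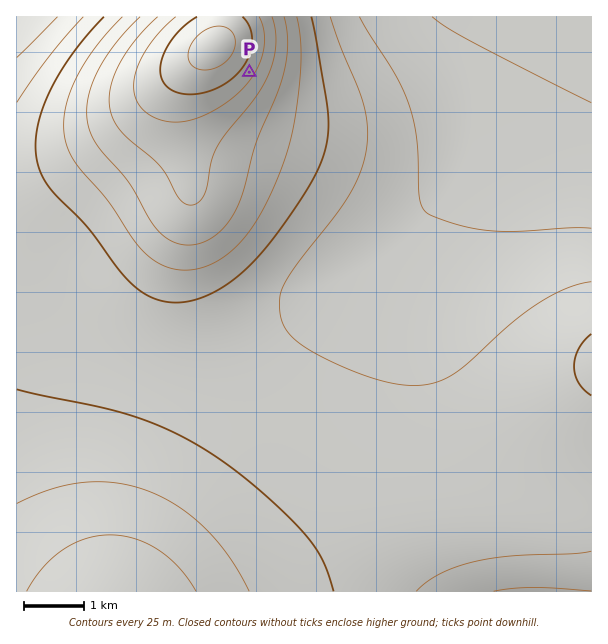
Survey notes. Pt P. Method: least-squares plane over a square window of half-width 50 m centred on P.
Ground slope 7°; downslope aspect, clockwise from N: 124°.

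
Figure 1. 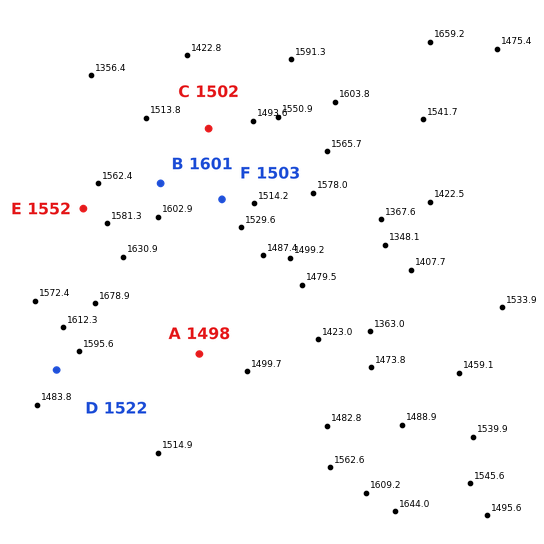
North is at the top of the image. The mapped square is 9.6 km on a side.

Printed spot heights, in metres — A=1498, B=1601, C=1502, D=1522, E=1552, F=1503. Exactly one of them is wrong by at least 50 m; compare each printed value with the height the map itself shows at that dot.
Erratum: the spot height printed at A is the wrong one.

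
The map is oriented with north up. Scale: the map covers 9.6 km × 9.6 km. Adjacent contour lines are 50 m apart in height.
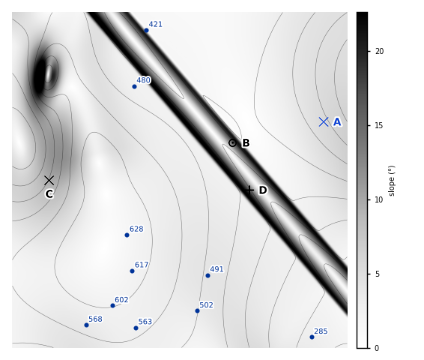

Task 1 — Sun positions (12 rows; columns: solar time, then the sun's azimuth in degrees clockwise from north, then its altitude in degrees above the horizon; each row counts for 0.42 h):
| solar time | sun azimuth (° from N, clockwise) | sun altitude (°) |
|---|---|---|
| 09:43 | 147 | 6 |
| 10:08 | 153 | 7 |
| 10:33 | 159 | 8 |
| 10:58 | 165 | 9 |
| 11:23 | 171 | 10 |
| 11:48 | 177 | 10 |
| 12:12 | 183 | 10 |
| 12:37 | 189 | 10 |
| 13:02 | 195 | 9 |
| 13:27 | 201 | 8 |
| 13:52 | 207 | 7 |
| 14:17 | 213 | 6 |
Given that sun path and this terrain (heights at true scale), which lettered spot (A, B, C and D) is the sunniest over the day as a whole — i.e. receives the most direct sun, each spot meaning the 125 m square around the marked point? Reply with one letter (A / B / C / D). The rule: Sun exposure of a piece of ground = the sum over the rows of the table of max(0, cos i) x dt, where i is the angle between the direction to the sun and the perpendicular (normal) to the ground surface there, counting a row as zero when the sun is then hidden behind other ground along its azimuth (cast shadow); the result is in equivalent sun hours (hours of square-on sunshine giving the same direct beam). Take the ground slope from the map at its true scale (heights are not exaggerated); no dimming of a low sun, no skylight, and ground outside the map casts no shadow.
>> B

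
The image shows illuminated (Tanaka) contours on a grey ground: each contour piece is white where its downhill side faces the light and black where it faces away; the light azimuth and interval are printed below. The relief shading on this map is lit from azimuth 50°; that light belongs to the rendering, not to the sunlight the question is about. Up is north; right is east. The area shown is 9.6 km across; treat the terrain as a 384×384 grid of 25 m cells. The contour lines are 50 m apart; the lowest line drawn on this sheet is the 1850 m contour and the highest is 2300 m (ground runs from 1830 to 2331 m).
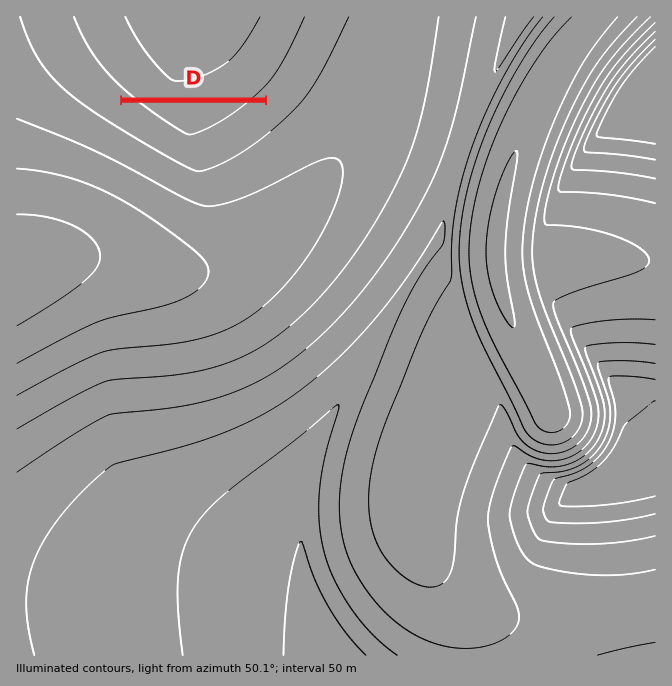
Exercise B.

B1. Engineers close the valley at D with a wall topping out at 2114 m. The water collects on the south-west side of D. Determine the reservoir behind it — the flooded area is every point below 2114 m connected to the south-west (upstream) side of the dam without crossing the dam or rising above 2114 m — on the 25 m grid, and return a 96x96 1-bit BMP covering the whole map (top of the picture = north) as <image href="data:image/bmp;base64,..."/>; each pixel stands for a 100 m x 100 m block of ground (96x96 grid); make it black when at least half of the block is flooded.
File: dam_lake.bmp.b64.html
<image width="96" height="96" href="data:image/bmp;base64,Qk2+BAAAAAAAAD4AAAAoAAAAYAAAAGAAAAABAAEAAAAAAIAEAAATCwAAEwsAAAIAAAAAAAAA////AAAAAAAAAAAAAAAAAAAAAAAAAAAAAAAAAAAAAAAAAAAAAAAAAAAAAAAAAAAAAAAAAAAAAAAAAAAAAAAAAAAAAAAAAAAAAAAAAAAAAAAAAAAAAAAAAAAAAAAAAAAAAAAAAAAAAAAAAAAAAAAAAAAAAAAAAAAAAAAAAAAAAAAAAAAAAAAAAAAAAAAAAAAAAAAAAAAAAAAAAAAAAAAAAAAAAAAAAAAAAAAAAAAAAAAAAAAAAAAAAAAAAAAAAAAAAAAAAAAAAAAAAAAAAAAAAAAAAAAAAAAAAAAAAAAAAAAAAAAAAAAAAAAAAAAAAAAAAAAAAAAAAAAAAAAAAAAAAAAAAAAAAAAAAAAAAAAAAAAAAAAAAAAAAAAAAAAAAAAAAAAAAAAAAAAAAAAAAAAAAAAAAAAAAAAAAAAAAAAAAAAAAAAAAAAAAAAAAAAAAAAAAAAAAAAAAAAAAAAAAAAAAAAAAAAAAAAAAAAAAAAAAAAAAAAAAAAAAAAAAAAAAAAAAAAAAAAAAAAAAAAAAAAAAAAAAAAAAAAAAAAAAAAAAAAAAAAAAAAAAAAAAAAAAAAAAAAAAAAAAAAAAAAAAAAAAAAAAAAAAAAAAAAAAAAAAAAAAAAAAAAAAAAAAAAAAAAAAAAAAAAAAAAAAAAAAAAAAAAAAAAAAAAAAAAAAAAAAAAAAAAAAAAAAAAAAAAAAAAAAAAAAAAAAAAAAAAAAAAAAAAAAAAAAAAAAAAAAAAAAAAAAAAAAAAAAAAAAAAAAAAAAAAAAAAAAAAAAAAAAAAAAAAAAAAAAAAAAAAAAAAAAAAAAAAAAAAAAAAAAAAAAAAAAAAAAAAAAAAAAAAAAAAAAAAAAAAAAAAAAAAAAAAAAAAAAAAAAAAAAAAAAAAAAAAAAAAAAAAAAAAAAAAAAAAAAAAAAAAAAAAAAAAAAAAAAAAAAAAAAAAAAAAAAAAAAAAAAAAAAAAAAAAAAAAAAAAAAAAAAAAAAAAAAAAAAAAAAAAAAAAAAAAAAAAAAAAAAAAAAAAAAAAAAAAAAAAAAAAAAAAAAAAAAAAAAAAAAAAAAAAAAAAAAAAAAAAAAAAAAAAAAAAAAAAAAAAAAAAAAAAAAAAAAAAAAAAAAAAAAAAAAAAAAAAAAAAAAAAAAAAAAAAAAAAAAAAAAAAAAAAAAAAAAAAAAAAAAAAAAAAAAAAAAAAAAAAAAAAAAAAAAAAAAAAAAAAAAAAAAAAAAAAgAAAAAAAAAAAAAAD4AAAAAAAAAAAAAAH+AAAAAAAAAAAAAAf/gAAAAAAAAAAAAA//wAAAAAAAAAAAAD//4AAAAAAAAAAAAH//8AAAAAAAAAAAAAAAAAAAAAAAAAAAAAAAAAAAAAAAAAAAAAAAAAAAAAAAAAAAAAAAAAAAAAAAAAAAAAAAAAAAAAAAAAAAAAAAAAAAAAAAAAAAAAAAAAAAAAAAAAAAAAAAAAAAAAAAAAAAAAAAAAAAAAAAAAAAAAAAAAAAAAAAAAAAAAAAAAAAAAAAAAAAAAAAAAAAAAAAAAAAAAAAAAAAAAAAAAA="/>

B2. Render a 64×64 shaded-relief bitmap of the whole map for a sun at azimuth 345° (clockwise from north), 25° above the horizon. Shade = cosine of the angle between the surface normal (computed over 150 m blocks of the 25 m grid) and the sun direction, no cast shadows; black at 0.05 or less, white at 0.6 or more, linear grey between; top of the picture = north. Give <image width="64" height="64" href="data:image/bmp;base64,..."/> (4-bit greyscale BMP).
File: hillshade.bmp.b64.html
<image width="64" height="64" href="data:image/bmp;base64,Qk12CAAAAAAAAHYAAAAoAAAAQAAAAEAAAAABAAQAAAAAAAAIAAATCwAAEwsAABAAAAAAAAAAAAAAABEREQAiIiIAMzMzAERERABVVVUAZmZmAHd3dwCIiIgAmZmZAKqqqgC7u7sAzMzMAN3d3QDu7u4A////AKqqqqqqqqqqqqqqqqqqqqqYiIiIiIiIiZmZmZmZmZiIqqqqqqqqqqqqqqqqqqqqqpiIiIiIiImZmZmZmZmZmZmqqqqqqqqqqqqqqqqqqqqpiIiIiIiZmZmZmZmZmZmZmaqqqqqqqqqqqqqqqqqqqqmIiIiZmZmZmaqqqqqqqqqpqqqqqqqqqqqqqqqqqqqqqZmZmZmZmZmaqqqqqqqqqqqqqqqqqqqqqqqqqqqqqqqZmZmZmZmZmaqqu7u7u7u7uqqqqqqqqqqqqqqqqqqqqpmZmZmZmZmaqqu7u7u7u7u7qqqqqqqqqqqqqqqqqqqqmZmZmZmZmaqqq7vMzMzMy7uqqqqqqqqqqqqqqqqqqqqZmZmZmZmaqqqrvMzMzMzMzKqqqqqqqqqqqqqqqqqqqqqqqpmZmaqqqqu8zd3d3czMqqqqqqqqqqqqqqqqqqqqqqqqqqqqqqqqq7zd3d3d3d2qqqqqqqqqqqqqqqqqqqqqqqqqqqqqqqqqu93d3d3d3Zmqqqqqqqqqqqqqqqqqq7qqqqqqqqqqqqqrzu7u7u7umZmaqqqqqqqqqqqqqqqru7uqqqqqqZmZmqq97u7u7u6ZmZmZqqqqqZmZmZmZmau7u7qqqqqZmZmZmZve7u///pmZmZmZmZmZmZmZmZmZq7u7u6qqqpmZmIiHd6zM3d7vmZmZmZmZmZmZmZmZmZmru7u7uqqqmZmIiHd2eaqqu82ZmZmZmZmZmZmZmZmZmZvMu7u7qqqpmYiId1MSWKqqqoiZmZmZmZmZmZmZmZmZm8zLu7uqqqmZiIh1IAACiqqqiIiJmZmZmZmZmZmZmZmazMy7u7qqqZmYiGIAAAAoqqqIiIiImZmZmZiIiIiJmZm8zMu7uqqpmZiIUhAAAAWaqoiIiIiImYiIiIiIiIiImazMzLu7qqqZmIhUQyIQAoqqiIiIiIiIiIiIiIiIiIiInMzMu7uqqpmZmHdmVDMieqp4iIiIiIiIiIiIiIiIiIiKzMzLu7qqqZmYiIiHZUR6qnd3iIiIiIiIiIiIiIiIiInMzMu7uqqpmZiJmZmHZoqqd3d3eIiIiIiIiIiIiIiIiKzMzLu7qqqZiJmqqqmJmZl3d3d3eIiIiIh3d3d4iIiIm8zMu7uqqpmImaqqqpl4d3d3d3d3iIiHd3d3d3d4iIiKzMzLu7qqqYiZqqqqp1VVd3d3d3d3d3d3d3d3d3d4iIi8zMu7uqqpiZqqqqqFVVV3d3d3d3d3d3d3d3d3d3eIiJzMy7u6qqiJmqq7qWVVVnd3d3d3d4iIiId3d3d3d3iIiszMu7uqmJmqq7unZmZmiId3d3d4iIiIiIiHd3d3d4iJvMy7u6qYmaqruoZmZmaIiIh3eIiIiIiIiIiIh3d3iIiszMu7uomaqqu5dnd3d4iIiIiIiIiIiIiIiIiIiIiIiIvMzLu5maqqq6d3d3d3mIiIiIiIiIiIiIiIiIiIiIiIiczMu7maqqqqiId4iIiZmYiIiIiZmZmZmZiIiIiIiIiIvMzMqaqqqqmIiIiIiJmZmZmZmZmZmZmZmZiIiIiIiIiczMyqqqqqqZmIiJmZqpmZmZmZmZmqqqmZmZiIiIiIiIrMzKqqqpqpmZmZmZmqqqmZmZqqqqqqqqqZmZiIiIiIibzMu7qqmZqqmZmaqqqqqqqqqqqqqqqqqqmZmYiIiIiInNy7uqmZqqqqqqqqu7qqqqqqqru7u7uqqqmZmIiIiIiK3Mu6qYiruqqqqqu7u7u7u7u7u7u7u7uqqpmZmIiIiInMzLuph6u7u7u7u7u7u7u7u7u7u8y7u7qqqZmZiIiIiK3cy6mHm7u7u7u7y7u7u7u7u7zMzMy7u6qqmZmYiIiIndzLqYaLzMzMzMzMzMzLvMzMzMzMzMu7uqqpmZmIiIic3cuphmrMzMzMzMzMzMzMzMzMzMzMzLu7qqqZmZiIiIzty6mGWM3d3d3dzMzMzMzMzMzMzMzMy7u6qqmZmYiIi+3cuYdWvd3d3d3MzMzMzMzMzMzMzMzMu7uqqpmZmIiK7ty6h1R97t3d3czMzMzMzMzMzMzMzMzLu7qqqZmZiIne3bqXZEru7u7uzMzMzMzMzMzMzMzMzMy7u6qpmZmYic7ty5hkNc7u7u7MzMzMzMzMzMzMzMzMzLu7qqqZmZmJru3LqHUyff///8zMzMzMzMzMzMzMzMzMy7u6qqmZmZmd/typdUIo3u7uzMzMzMzMzMzMzMzMzMzLu7uqqpmZmZz+3LmGQxKczMy7vMzMzMzMzMzMzMzMzMy7u6qqmZmZmv/tuodTIUmqqru7vMzMzMzMzMzMzMzMzLu7uqqpmZmZ3+3Ll2QhF6qqu7u7u7u8zMy8zMzMzMzMu7u6qqmZmZm//tuoZTEDiqq7u7u7u7u7u7vMzMzMzMy7u7qqqpmZma7/7Ll2QgBJqru7u7u7u7u7u7zMzMzMzLu7u6qqmZmZnP/tyodTEAaqu7u7u7u7u7u7u8zMzMzMu7u7qqqZmZma//7LmGQgAGqru7u7u7u7u7u7vMzMzMy7u7uqqqmZmZnf/9ypdTEABaqru7u7u7u7u7u7u8zMzLu7u6qqqZmZma//7bqGQxAAqqqru7u7u7u7u7u7vMzLu7u7uqqpmZmZnf/+25hkIQCqqqqqq7u7u7u7u7u7zMu7u7u6qqqZmZma///suXVCAKqqqqqqq7u7u7u7u7u8y7u7u7qqqpmZmZnf/+3KhlMQ"/>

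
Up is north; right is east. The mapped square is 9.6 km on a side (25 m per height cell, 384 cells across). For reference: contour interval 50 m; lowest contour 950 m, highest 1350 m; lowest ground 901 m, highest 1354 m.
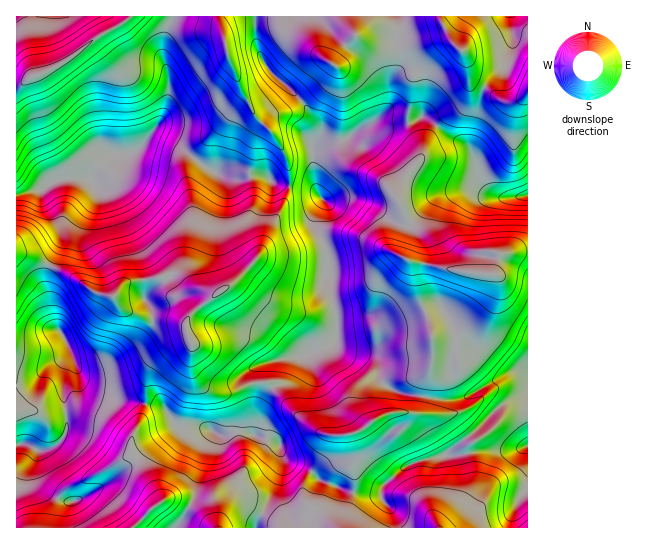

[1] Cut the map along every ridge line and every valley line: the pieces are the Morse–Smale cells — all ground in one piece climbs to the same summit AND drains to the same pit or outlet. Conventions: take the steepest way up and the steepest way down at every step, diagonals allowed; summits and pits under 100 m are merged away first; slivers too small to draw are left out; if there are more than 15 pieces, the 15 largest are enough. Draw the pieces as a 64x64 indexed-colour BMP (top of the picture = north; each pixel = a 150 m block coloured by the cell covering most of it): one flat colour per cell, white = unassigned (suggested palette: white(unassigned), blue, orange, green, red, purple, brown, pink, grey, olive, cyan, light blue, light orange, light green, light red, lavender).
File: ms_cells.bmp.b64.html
<image width="64" height="64" href="data:image/bmp;base64,Qk12CAAAAAAAAHYAAAAoAAAAQAAAAEAAAAABAAQAAAAAAAAIAAATCwAAEwsAABAAAAAAAAAA////ALR3HwAOf/8ALKAsACgn1gC9Z5QAS1aMAMJ34wB/f38AIr28AM++FwDox64AeLv/AIrfmACWmP8A1bDFADMzMzMzMzMwAAAAADAAAAAAAAAADMzMzMzMzMzMzMwAMzMzMzMzMzMAAAAAMwAAAAAAAAAMzMzMzMzMzMzMzAAzMzMzMzMzMzAAADMzMAAwAAAAAADMzMzMzMzMzMzMADMzMzMzMzMzMzAzMzMzMzMAAAAAAMzMzMzMzMzMzMzAMzMzMzMzMzMzMzMzMzMzMwAAAAAAVVXMzMzMzMzMzMwzMzMzMzMzMzMzMzMzMzMzAAAAAABVVczMzMzMzMzMzDMzMzMzMzMzMzMzMzMzMzMwAAAAAFVVXMzMzMzMzMzMMzMzMzMzMzMzMzMzMzMzMzAAAAAAVVVVXMzMzMzMzMwzMzMzMzMzMzMzMzMzMzMzMAAAAABVVVVVXMzMzMzMzDMzMzMzMzMzMzMzMzMzMzMwAAAAAAVVVVVVVVVczMzMAAADMzMzMzMzMzMzMzMzMzAAAAAAVVVVVVVVVVVVVVUAAAAzMzMzMzMzMzMzMzMAAAAAAABVVVVVVVVVVVVVVQAAADMzMzMzMzM0NERERAAAAAIiIiJVVVVVVVVVVVVVAAAAMzMzMzMzM0REREREAAAAIiIiIiVVVVVVVVVVVVUAAAAzMzMzMzM0REREREQAAAIiIiIiIgAAVVVVVVVVVQAAADMzMzMzREREREREREAAIiIiIiIgAAAFVVVVVVVVAAAAMzM0REREREREREREQAIiIiIiIiAAAAVVVVVVVVUAAAAzNERERERERER3d0REIiIiIiIiIgAABVVVVVVVVUQAADNERERERERER3d3d3d3IiIiIiIiIAAFVVVVVVVVREAAM0RERERERER3d3d3d3ciIiIiIiIiIiJVVVVVVVVERAAERERERERERHd3d3d3dyIiIiIiIiIiIlVVVVVVVURERAREREREREREd3d3d3d3dyIiIiIiIiIiVVVVVVVVRERERERERERERER3d3d3d3d3dyIiIiIiIiJVVVVVVVVERERERERERERERHd3d3d3d3d3dyIiIiIiIlVVVVVVVURERERERERERERHd3d3d3d3d3d3IiIiIiIiBVVVVVVVREREREREREREREd3d3d3d3d3d3ciIiIiIiIAAFVVVVVEREREREREQREREXd3d3d3d3d3dyIiIiIiIAAABVVVVUREREREREERERERF3d3d3d3d3d3IiIiIiIgAAAAVVVVREREREREERERERERd3d3d3d3d3ciIiIiIiAAAAAFVVVERERERBEREREREREXd3d3d3d3ciIiIiIiAAAAAAVVVUREREQREREREREREREXd3d3d3dyIiIiIiIAAAAAAFVVREREQRERERERERERERF3d3d3d3IiIiIiIgAAAAAAVVVEREERERERERERERERERd3d3d3ciIiIiIiAAC7u7tVVURBEREREREREREREREREXd3d3dyIiIiIiIiu7u7u1VVERERERERERERERERERERF3d3d3IiIiIiIiK7u7u7u7UREREREREREREREREREREXd3d3IiIiIiIiIru7u7u7uxERERERERERERERERERERF3d3ciIiIiIiIru7u7u7u7EREREREREREREREREREREXd3ciIiIiIiIru7u7u7u7sRERERERERERERERERERERd3dyIiIiIiIru7u7u7u7uxEREREREREREREREREREREXd3ciIiIiIiu7u7u7u7u7ERERERERERERERERERERERd3dyIiIiIiu7u7u7u7u7sREREREREREREREREREREREXd3IiIiIiK7u7u7u7vu62ZhERERERERERERERERERERd9IiIiIiIru7u7u7vu7uZmZhEREREREREREREREREZnd0iIiIiIiu7u7u7vu7u5mZmZmZhEREREREREZmZmZmd3SIiIiIiIru7u7u+7u7mZmZmZmYRERERERGZmZmZmZ3dIiIiIiIiK7u7u+7u7uZmZmZmZmERERERGZmZmZmZnd0iIiIiIiIiu7u77u7u5mZmZmZmZmYRERGZmZmZmZnd3SIiIiIiIiK7u7vu7u7mZmZmZmZmZmERmZmZmZmZmd3d2IgiIiIiILu77u7u7uZmZmZmZmZmZpmZmZmZmZmd3d3YiIIiIiIgC77u7u7u5mZmZmZmZmZmaZmZmZmZmd3d3diIiIIoggAK7u7u7u7mZmZmZmZmZmZpmZmZmZmd3d3diIiIiIiIqqqu7u7u7uZmZmZmZmZmZmaZmZmZmd3d3diIiIiIiIiqqqru7u7u5mZmZmZmZmZmZpmZmZmZ3d3d2IiIiIiIiKqqqq7u7qrmZmZmZmZmZmZmmZmZmZ3d3d2IiIiIiIiIiqqqqu6qqq9mZmZmZmZmZmaZmZmZnd3d2IiIiIiIiIiKqqqq6qqqr/ZmZmZmZmZmZpmZmZmd3diIiIiIiIiIiIqqqqqqqqqv//ZmZmZmZmZmmZmZmd3diIiIiIiIiIiIiKqqqqqqqq////ZmZmZmZmmZmZmZ3d2IiIiIiIiIiIiIqqqqqqqqr/////ZmZmZmaZmZmZ3d2IiIiIiIiIiIiIiKqqqqqqqv/////2ZmZmZpmZmZnd3YiIiIiIiIiqqqqIiqqqqqqq//////9mZmZmaZmZmd3diIiIiIiIqqqqqqqqqqqqqqr///////9mZmZpmZmZ3d2IiIiIiIiqqqqqqqqqqqqqqv////////9mZmmZmZ3d3YiIiIiIiqqqqqqqqqqqqqqq"/>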